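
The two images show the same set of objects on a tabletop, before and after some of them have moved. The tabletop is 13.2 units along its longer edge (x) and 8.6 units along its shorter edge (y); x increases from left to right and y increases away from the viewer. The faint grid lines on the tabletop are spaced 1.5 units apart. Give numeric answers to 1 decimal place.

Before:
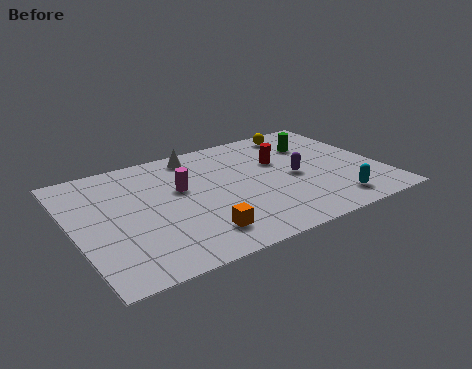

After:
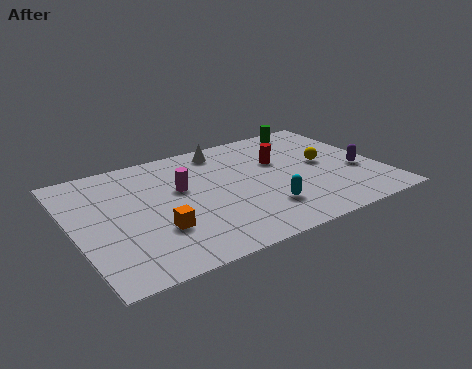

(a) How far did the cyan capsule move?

3.0

The cyan capsule moved from about (10.7, 1.4) to (7.8, 2.2), a distance of √(2.9² + 0.8²) ≈ 3.0.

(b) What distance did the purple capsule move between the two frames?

2.8

The purple capsule moved from about (9.5, 4.0) to (12.2, 3.3), a distance of √(2.7² + 0.7²) ≈ 2.8.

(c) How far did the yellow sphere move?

3.0

From (10.4, 7.5) to (10.9, 4.5), the yellow sphere covered √(0.5² + 3.0²) ≈ 3.0 units.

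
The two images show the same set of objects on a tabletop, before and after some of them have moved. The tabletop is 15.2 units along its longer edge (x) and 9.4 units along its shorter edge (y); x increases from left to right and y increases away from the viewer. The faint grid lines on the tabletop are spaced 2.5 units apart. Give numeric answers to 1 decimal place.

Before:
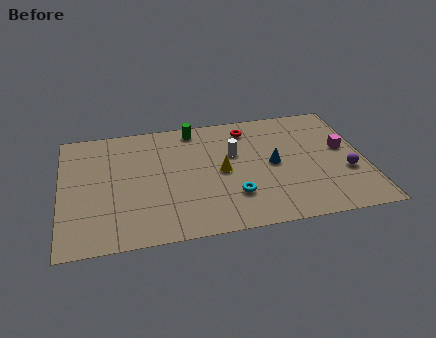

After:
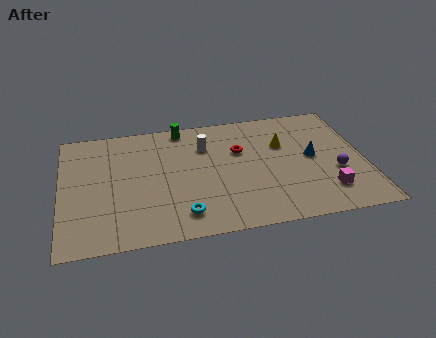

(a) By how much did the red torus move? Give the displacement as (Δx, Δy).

(-0.5, -1.7)

The red torus started near (9.5, 7.8) and ended near (9.0, 6.1).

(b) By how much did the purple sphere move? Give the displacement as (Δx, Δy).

(-0.5, 0.1)

The purple sphere started near (14.2, 3.4) and ended near (13.7, 3.5).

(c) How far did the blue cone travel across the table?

2.0

The blue cone moved from about (10.6, 4.7) to (12.6, 4.9), a distance of √(2.0² + 0.2²) ≈ 2.0.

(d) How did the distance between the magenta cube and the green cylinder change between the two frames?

+1.4

The distance was about 8.0 in the first image and 9.4 in the second, so they moved 1.4 units further apart.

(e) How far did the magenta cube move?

3.4

The magenta cube was near (14.2, 5.3) before and (13.1, 2.1) after, so it travelled √(1.1² + 3.2²) ≈ 3.4 units.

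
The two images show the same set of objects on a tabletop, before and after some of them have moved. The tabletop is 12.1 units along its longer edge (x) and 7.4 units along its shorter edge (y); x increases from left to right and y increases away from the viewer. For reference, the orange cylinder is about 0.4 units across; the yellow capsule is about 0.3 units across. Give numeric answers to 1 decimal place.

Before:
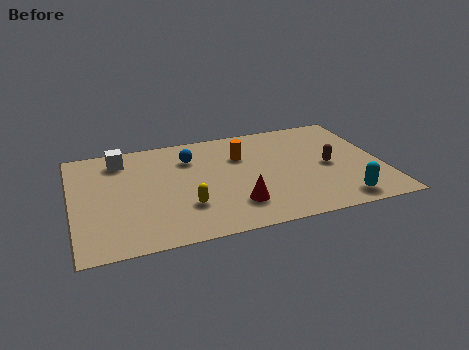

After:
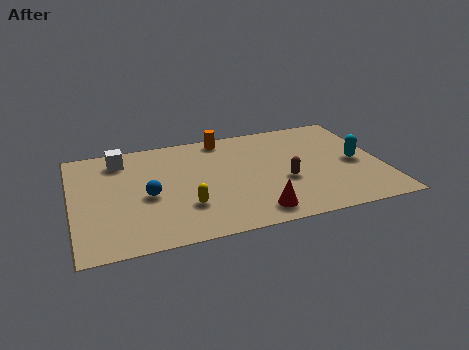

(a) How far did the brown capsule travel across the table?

1.9

The brown capsule moved from about (10.0, 3.5) to (8.2, 2.9), a distance of √(1.8² + 0.6²) ≈ 1.9.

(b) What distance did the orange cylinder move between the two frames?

1.6

The orange cylinder moved from about (6.7, 5.1) to (6.1, 6.6), a distance of √(0.6² + 1.5²) ≈ 1.6.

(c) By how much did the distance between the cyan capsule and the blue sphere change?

+1.1

Before: roughly 7.1 units apart; after: 8.2. That's 1.1 units further apart.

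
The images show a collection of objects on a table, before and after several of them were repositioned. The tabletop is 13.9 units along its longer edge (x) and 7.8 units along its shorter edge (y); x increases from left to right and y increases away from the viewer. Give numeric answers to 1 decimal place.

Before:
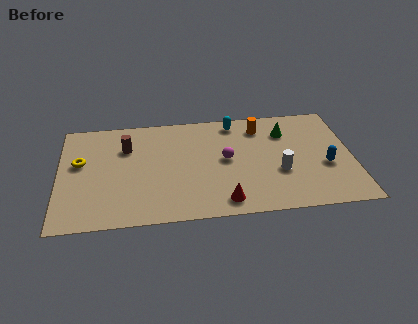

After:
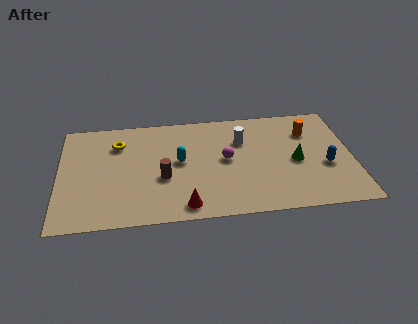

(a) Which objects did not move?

the blue capsule and the magenta sphere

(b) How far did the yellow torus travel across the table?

2.2

From (1.0, 4.6) to (2.8, 5.8), the yellow torus covered √(1.8² + 1.2²) ≈ 2.2 units.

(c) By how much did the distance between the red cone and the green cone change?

+0.3

They were about 5.6 units apart before and 5.9 after — 0.3 units further apart.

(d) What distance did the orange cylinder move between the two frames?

2.4

The orange cylinder moved from about (9.6, 6.3) to (11.9, 5.7), a distance of √(2.3² + 0.6²) ≈ 2.4.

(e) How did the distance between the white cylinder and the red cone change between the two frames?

+2.0

The distance was about 3.2 in the first image and 5.2 in the second, so they moved 2.0 units further apart.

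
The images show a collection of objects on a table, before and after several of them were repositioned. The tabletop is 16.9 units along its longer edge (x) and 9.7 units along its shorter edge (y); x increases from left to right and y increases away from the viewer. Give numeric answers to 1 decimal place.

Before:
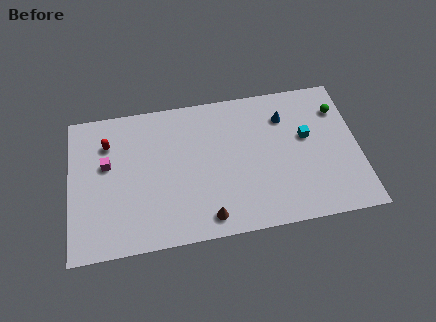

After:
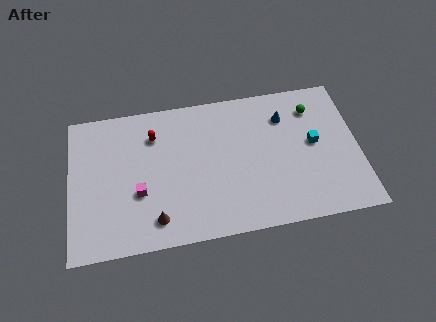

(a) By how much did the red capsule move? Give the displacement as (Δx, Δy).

(2.7, 0.1)

From the two frames, the red capsule sits at roughly (2.3, 7.2) before and (5.0, 7.3) after.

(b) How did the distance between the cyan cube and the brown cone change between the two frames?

+2.6

Before: roughly 7.4 units apart; after: 10.0. That's 2.6 units further apart.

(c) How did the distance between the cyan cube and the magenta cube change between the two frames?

-1.3

Before: roughly 11.7 units apart; after: 10.4. That's 1.3 units closer together.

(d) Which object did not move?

the blue cone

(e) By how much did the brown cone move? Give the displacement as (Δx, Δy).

(-3.0, 0.4)

The brown cone was at about (7.9, 1.3) and moved to about (4.9, 1.7).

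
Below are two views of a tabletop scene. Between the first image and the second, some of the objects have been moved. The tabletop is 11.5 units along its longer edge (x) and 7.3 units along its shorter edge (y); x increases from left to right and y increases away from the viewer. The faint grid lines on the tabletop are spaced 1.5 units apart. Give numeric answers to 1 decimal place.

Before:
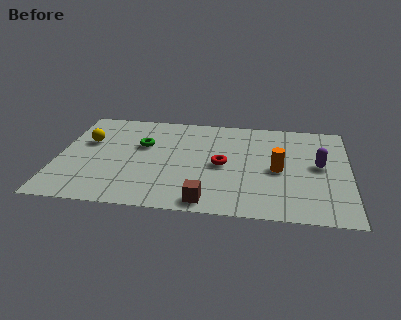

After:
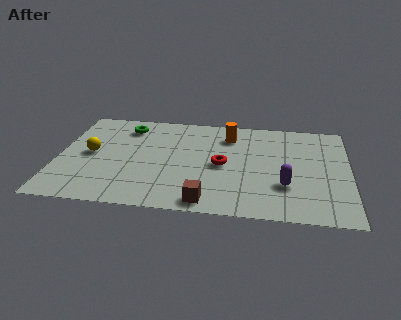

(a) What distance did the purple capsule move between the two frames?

2.1

The purple capsule was near (10.3, 3.9) before and (9.0, 2.3) after, so it travelled √(1.3² + 1.6²) ≈ 2.1 units.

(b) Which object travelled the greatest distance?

the orange cylinder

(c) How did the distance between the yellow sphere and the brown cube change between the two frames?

-0.7

Before: roughly 6.2 units apart; after: 5.5. That's 0.7 units closer together.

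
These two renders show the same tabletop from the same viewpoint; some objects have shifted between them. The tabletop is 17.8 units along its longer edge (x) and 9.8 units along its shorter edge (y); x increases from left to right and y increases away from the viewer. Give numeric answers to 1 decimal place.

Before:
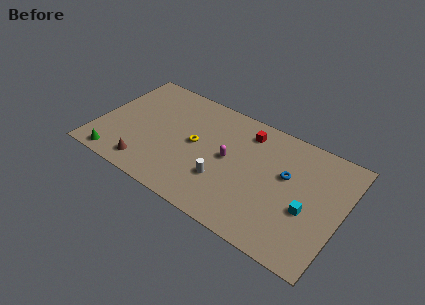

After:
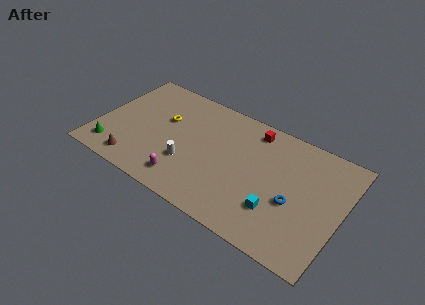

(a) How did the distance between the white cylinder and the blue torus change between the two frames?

+2.6

The distance was about 5.0 in the first image and 7.6 in the second, so they moved 2.6 units further apart.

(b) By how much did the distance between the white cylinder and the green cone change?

-2.2

Before: roughly 7.9 units apart; after: 5.7. That's 2.2 units closer together.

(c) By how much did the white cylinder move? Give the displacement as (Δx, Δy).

(-2.6, 0.1)

From the two frames, the white cylinder sits at roughly (9.5, 3.1) before and (6.9, 3.2) after.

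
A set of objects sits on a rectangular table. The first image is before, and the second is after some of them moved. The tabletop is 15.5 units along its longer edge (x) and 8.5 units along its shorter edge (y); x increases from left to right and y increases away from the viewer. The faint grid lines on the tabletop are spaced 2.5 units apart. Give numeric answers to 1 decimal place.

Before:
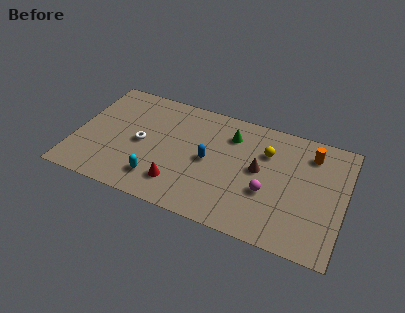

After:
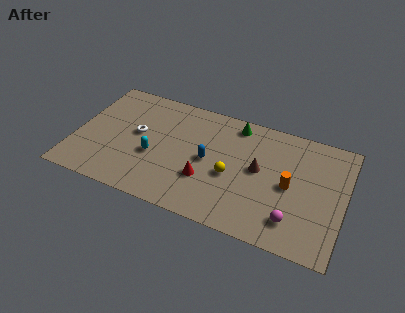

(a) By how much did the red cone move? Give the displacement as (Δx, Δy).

(1.5, 0.9)

From the two frames, the red cone sits at roughly (6.2, 1.9) before and (7.7, 2.8) after.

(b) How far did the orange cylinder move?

2.9

The orange cylinder moved from about (13.4, 6.8) to (12.4, 4.1), a distance of √(1.0² + 2.7²) ≈ 2.9.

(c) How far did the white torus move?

0.7

The white torus was near (3.8, 4.1) before and (3.5, 4.7) after, so it travelled √(0.3² + 0.6²) ≈ 0.7 units.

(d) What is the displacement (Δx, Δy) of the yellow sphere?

(-1.8, -2.4)

The yellow sphere was at about (10.9, 6.0) and moved to about (9.1, 3.6).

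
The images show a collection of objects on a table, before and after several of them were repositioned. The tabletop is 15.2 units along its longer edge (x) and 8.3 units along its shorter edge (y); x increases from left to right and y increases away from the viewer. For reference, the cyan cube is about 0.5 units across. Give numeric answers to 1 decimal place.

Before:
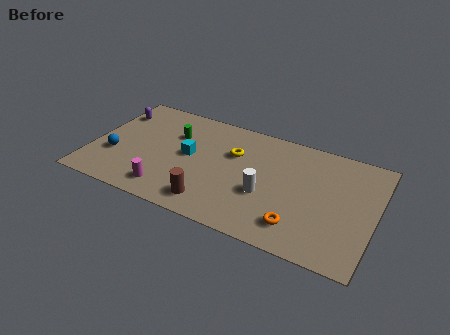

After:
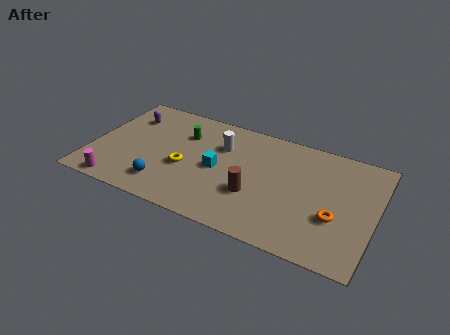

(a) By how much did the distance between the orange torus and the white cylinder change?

+4.6

They were about 2.4 units apart before and 7.0 after — 4.6 units further apart.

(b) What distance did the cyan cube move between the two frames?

1.6

From (5.2, 4.4) to (6.8, 4.0), the cyan cube covered √(1.6² + 0.4²) ≈ 1.6 units.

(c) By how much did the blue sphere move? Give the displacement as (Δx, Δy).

(2.9, -1.2)

From the two frames, the blue sphere sits at roughly (1.3, 2.9) before and (4.2, 1.7) after.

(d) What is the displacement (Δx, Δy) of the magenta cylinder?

(-2.6, -0.6)

The magenta cylinder was at about (4.4, 1.4) and moved to about (1.8, 0.8).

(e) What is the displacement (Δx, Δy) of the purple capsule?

(0.8, -0.1)

The purple capsule started near (0.8, 6.3) and ended near (1.6, 6.2).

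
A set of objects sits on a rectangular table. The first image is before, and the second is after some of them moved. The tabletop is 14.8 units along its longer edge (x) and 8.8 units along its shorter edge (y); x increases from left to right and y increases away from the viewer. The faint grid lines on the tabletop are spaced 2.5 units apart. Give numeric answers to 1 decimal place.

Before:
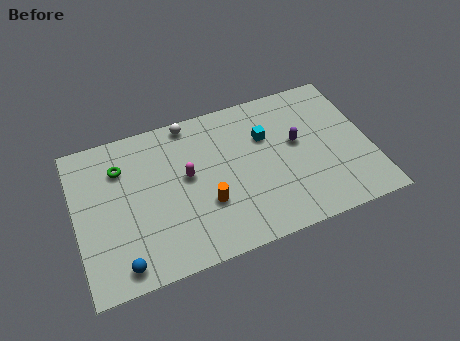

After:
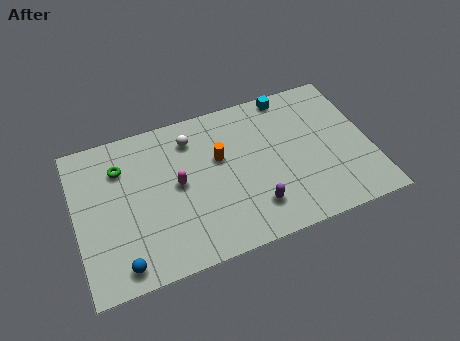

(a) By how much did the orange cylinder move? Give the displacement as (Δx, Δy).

(0.9, 2.4)

The orange cylinder started near (6.4, 3.0) and ended near (7.3, 5.4).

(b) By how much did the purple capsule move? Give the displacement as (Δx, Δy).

(-2.5, -3.0)

From the two frames, the purple capsule sits at roughly (11.2, 5.0) before and (8.7, 2.0) after.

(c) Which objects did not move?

the blue sphere and the green torus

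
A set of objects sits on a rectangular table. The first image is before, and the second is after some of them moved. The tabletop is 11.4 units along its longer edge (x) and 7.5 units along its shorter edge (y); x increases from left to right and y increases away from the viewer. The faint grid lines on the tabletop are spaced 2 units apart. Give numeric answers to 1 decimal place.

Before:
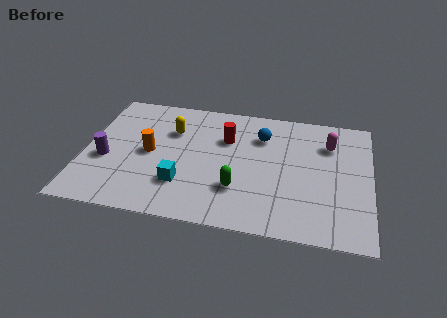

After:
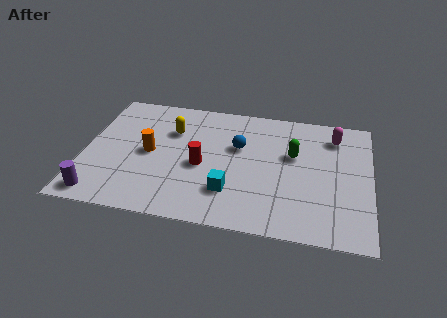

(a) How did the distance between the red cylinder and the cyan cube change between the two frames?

-1.6

The distance was about 3.4 in the first image and 1.8 in the second, so they moved 1.6 units closer together.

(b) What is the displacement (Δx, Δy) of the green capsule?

(2.1, 2.4)

The green capsule started near (6.2, 2.2) and ended near (8.3, 4.6).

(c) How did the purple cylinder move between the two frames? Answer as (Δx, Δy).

(-0.1, -2.1)

The purple cylinder was at about (0.9, 3.0) and moved to about (0.8, 0.9).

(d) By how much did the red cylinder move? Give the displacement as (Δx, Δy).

(-0.9, -1.8)

From the two frames, the red cylinder sits at roughly (5.6, 5.1) before and (4.7, 3.3) after.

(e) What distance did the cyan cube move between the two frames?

1.9

From (4.0, 2.1) to (5.9, 2.0), the cyan cube covered √(1.9² + 0.1²) ≈ 1.9 units.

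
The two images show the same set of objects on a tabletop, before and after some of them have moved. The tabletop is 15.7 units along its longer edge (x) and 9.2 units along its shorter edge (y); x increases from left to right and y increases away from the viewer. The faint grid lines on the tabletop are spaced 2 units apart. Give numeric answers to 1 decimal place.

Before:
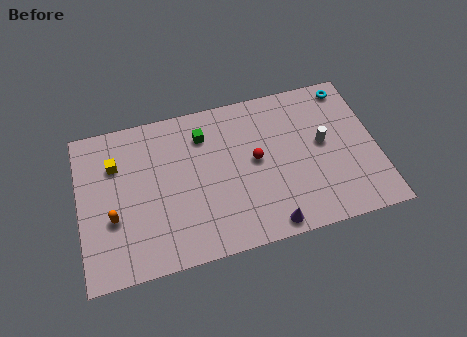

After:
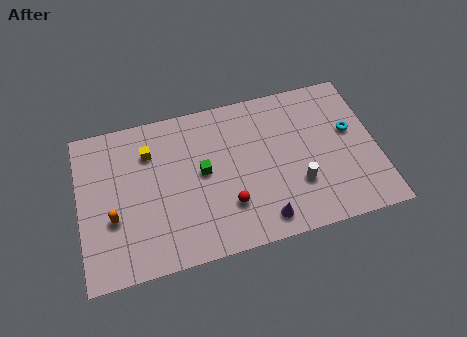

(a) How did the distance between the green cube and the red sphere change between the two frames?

-0.8

They were about 3.4 units apart before and 2.6 after — 0.8 units closer together.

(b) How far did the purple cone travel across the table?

0.5

The purple cone was near (9.7, 0.9) before and (9.4, 1.3) after, so it travelled √(0.3² + 0.4²) ≈ 0.5 units.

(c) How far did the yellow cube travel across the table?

1.8

From (2.0, 6.5) to (3.8, 6.8), the yellow cube covered √(1.8² + 0.3²) ≈ 1.8 units.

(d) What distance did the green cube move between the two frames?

2.2

The green cube was near (6.7, 7.1) before and (6.5, 4.9) after, so it travelled √(0.2² + 2.2²) ≈ 2.2 units.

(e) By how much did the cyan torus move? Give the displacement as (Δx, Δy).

(-0.1, -2.7)

The cyan torus started near (14.5, 8.1) and ended near (14.4, 5.4).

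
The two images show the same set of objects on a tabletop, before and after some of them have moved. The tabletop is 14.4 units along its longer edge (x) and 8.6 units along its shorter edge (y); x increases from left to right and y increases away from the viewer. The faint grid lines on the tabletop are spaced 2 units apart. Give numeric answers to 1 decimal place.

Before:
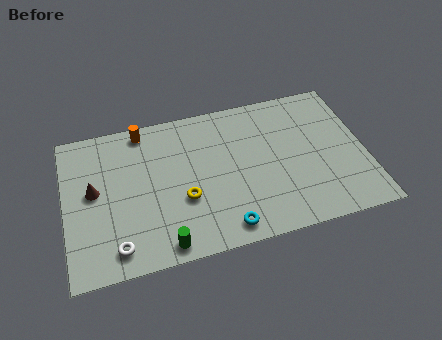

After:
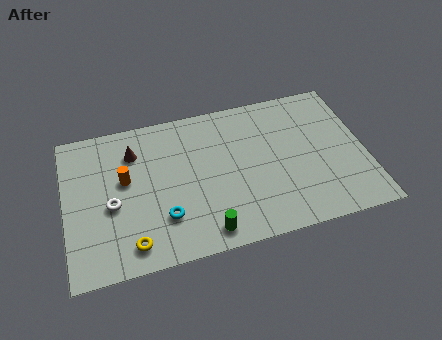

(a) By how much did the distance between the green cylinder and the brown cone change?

+1.3

They were about 4.9 units apart before and 6.2 after — 1.3 units further apart.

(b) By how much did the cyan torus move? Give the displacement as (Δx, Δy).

(-2.8, 1.3)

The cyan torus started near (7.4, 1.1) and ended near (4.6, 2.4).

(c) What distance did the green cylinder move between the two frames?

2.0

The green cylinder was near (4.5, 0.9) before and (6.5, 1.1) after, so it travelled √(2.0² + 0.2²) ≈ 2.0 units.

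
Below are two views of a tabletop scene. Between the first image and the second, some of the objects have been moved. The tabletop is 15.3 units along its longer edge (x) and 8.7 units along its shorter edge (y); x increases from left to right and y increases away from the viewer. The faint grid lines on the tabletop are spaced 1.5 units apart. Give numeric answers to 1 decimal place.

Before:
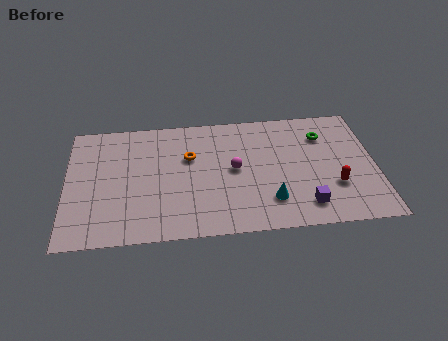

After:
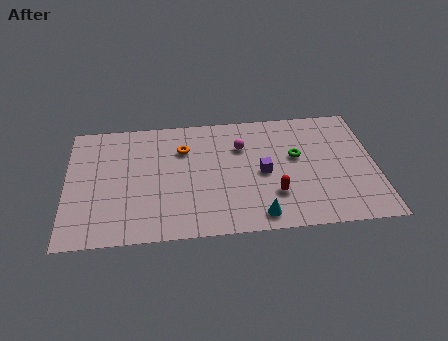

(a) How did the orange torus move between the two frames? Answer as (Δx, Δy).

(-0.3, 0.6)

The orange torus started near (6.1, 5.6) and ended near (5.8, 6.2).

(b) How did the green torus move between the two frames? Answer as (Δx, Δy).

(-1.4, -1.4)

The green torus was at about (12.8, 6.5) and moved to about (11.4, 5.1).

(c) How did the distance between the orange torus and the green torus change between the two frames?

-1.1

They were about 6.8 units apart before and 5.7 after — 1.1 units closer together.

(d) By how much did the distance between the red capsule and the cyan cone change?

-1.7

The distance was about 3.3 in the first image and 1.6 in the second, so they moved 1.7 units closer together.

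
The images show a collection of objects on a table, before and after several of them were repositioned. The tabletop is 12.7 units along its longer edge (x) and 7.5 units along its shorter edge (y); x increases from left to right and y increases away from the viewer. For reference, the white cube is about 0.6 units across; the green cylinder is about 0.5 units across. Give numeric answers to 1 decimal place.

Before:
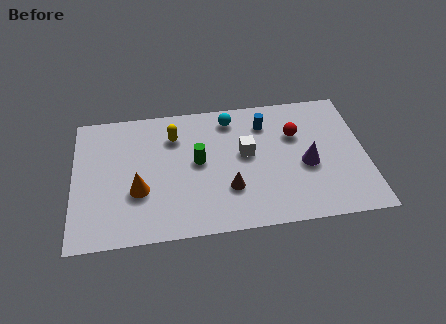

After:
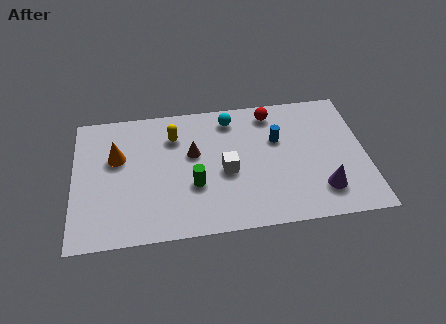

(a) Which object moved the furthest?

the brown cone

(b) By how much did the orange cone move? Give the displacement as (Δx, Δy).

(-0.9, 2.0)

The orange cone was at about (2.8, 2.7) and moved to about (1.9, 4.7).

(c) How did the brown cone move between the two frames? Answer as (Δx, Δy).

(-1.5, 2.2)

The brown cone started near (6.7, 2.3) and ended near (5.2, 4.5).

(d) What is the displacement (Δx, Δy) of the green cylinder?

(-0.2, -1.3)

The green cylinder started near (5.4, 4.0) and ended near (5.2, 2.7).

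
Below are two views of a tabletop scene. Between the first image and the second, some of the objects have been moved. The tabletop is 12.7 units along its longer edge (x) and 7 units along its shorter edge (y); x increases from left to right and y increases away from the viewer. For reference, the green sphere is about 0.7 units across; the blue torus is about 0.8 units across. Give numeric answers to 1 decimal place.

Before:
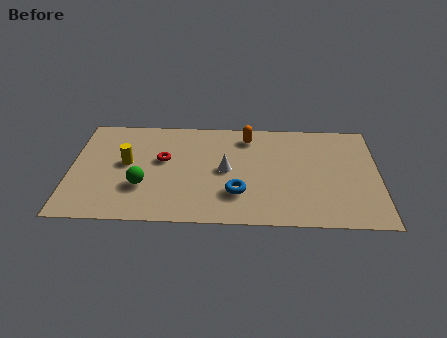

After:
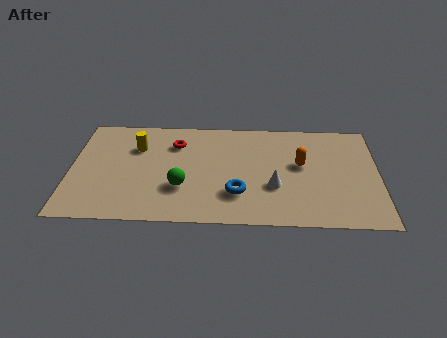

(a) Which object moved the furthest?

the orange capsule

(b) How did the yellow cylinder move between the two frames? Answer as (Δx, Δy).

(0.4, 1.1)

The yellow cylinder started near (2.3, 3.8) and ended near (2.7, 4.9).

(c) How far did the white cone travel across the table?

2.2

The white cone moved from about (6.4, 3.5) to (8.4, 2.5), a distance of √(2.0² + 1.0²) ≈ 2.2.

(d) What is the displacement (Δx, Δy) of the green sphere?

(1.6, 0.0)

From the two frames, the green sphere sits at roughly (3.0, 2.3) before and (4.6, 2.3) after.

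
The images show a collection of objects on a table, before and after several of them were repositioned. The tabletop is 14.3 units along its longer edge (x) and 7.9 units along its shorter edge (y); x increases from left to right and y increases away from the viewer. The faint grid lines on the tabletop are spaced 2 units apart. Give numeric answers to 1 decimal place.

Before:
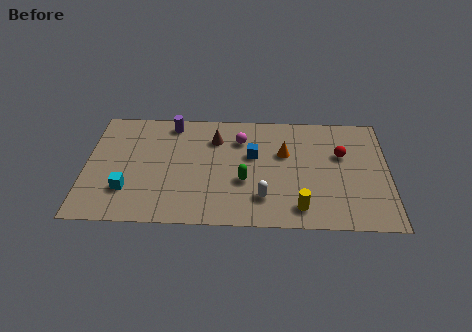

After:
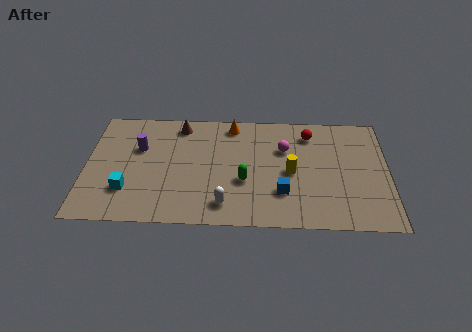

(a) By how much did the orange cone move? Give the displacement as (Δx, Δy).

(-2.5, 1.9)

The orange cone was at about (9.4, 5.0) and moved to about (6.9, 6.9).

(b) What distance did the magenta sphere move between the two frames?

2.2

The magenta sphere was near (7.3, 5.9) before and (9.4, 5.3) after, so it travelled √(2.1² + 0.6²) ≈ 2.2 units.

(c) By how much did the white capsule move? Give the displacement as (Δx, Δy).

(-1.8, -0.5)

The white capsule was at about (8.4, 1.9) and moved to about (6.6, 1.4).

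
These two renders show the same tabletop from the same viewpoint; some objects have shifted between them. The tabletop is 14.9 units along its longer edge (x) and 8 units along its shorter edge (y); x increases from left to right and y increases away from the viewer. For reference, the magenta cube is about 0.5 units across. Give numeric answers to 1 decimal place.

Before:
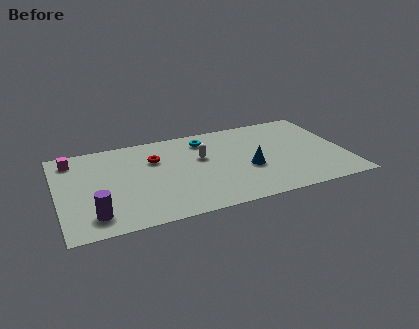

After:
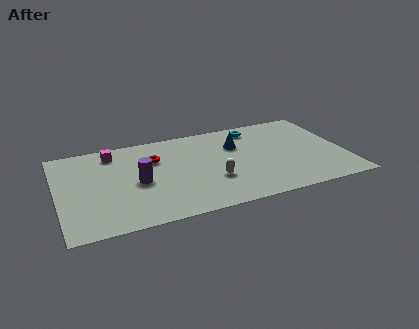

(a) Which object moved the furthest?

the purple cylinder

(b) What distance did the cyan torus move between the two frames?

2.7

The cyan torus was near (7.8, 6.5) before and (10.5, 6.8) after, so it travelled √(2.7² + 0.3²) ≈ 2.7 units.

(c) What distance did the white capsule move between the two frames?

2.2

The white capsule moved from about (7.5, 4.9) to (7.9, 2.7), a distance of √(0.4² + 2.2²) ≈ 2.2.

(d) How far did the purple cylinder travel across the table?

3.3

From (1.7, 1.5) to (4.1, 3.7), the purple cylinder covered √(2.4² + 2.2²) ≈ 3.3 units.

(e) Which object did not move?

the red torus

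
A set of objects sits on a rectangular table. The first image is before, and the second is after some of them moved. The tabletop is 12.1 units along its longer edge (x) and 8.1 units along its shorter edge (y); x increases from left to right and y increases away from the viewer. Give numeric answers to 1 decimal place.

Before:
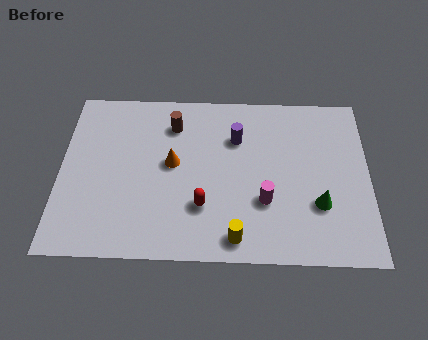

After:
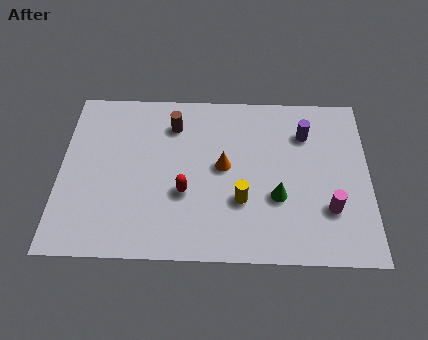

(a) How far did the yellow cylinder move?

1.7

The yellow cylinder was near (6.9, 1.0) before and (7.1, 2.7) after, so it travelled √(0.2² + 1.7²) ≈ 1.7 units.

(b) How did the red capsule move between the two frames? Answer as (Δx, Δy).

(-0.7, 0.6)

The red capsule was at about (5.6, 2.4) and moved to about (4.9, 3.0).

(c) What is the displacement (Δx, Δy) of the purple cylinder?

(2.7, 0.3)

From the two frames, the purple cylinder sits at roughly (6.9, 5.7) before and (9.6, 6.0) after.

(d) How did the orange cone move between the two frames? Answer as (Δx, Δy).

(2.0, -0.1)

The orange cone started near (4.4, 4.4) and ended near (6.4, 4.3).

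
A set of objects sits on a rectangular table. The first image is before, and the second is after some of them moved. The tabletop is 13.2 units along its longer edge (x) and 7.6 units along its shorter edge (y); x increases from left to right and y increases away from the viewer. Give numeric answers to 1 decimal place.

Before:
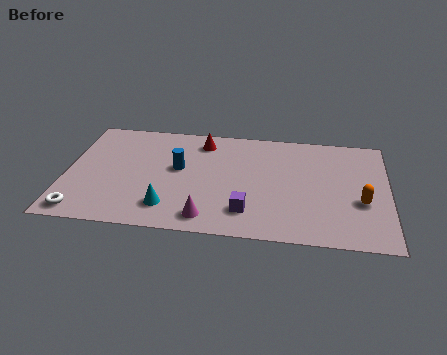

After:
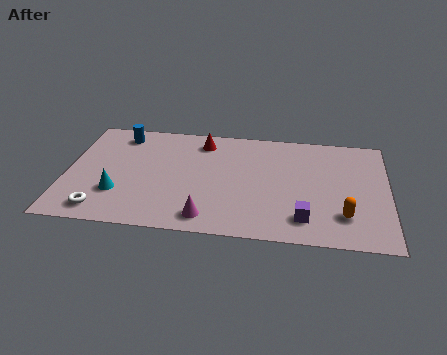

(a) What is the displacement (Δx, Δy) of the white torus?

(0.8, 0.2)

The white torus was at about (0.8, 0.9) and moved to about (1.6, 1.1).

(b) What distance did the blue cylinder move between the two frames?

3.3

From (4.6, 4.3) to (2.1, 6.4), the blue cylinder covered √(2.5² + 2.1²) ≈ 3.3 units.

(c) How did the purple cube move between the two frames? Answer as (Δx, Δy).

(2.3, -0.2)

The purple cube was at about (7.5, 1.7) and moved to about (9.8, 1.5).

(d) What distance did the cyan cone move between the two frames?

2.2

The cyan cone moved from about (4.3, 1.6) to (2.2, 2.3), a distance of √(2.1² + 0.7²) ≈ 2.2.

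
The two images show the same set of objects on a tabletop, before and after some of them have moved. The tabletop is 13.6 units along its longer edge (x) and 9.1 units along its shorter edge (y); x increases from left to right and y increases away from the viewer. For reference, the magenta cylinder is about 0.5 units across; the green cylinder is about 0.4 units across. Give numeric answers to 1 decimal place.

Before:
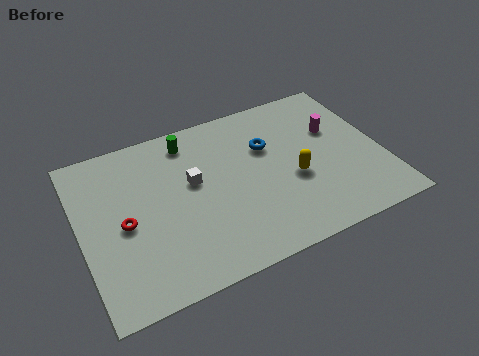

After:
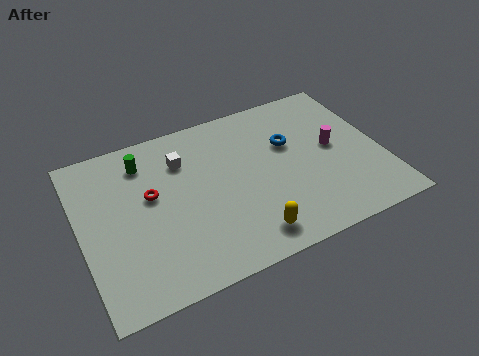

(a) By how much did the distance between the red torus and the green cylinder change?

-2.8

The distance was about 4.8 in the first image and 2.0 in the second, so they moved 2.8 units closer together.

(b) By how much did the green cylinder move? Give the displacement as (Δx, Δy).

(-2.1, -0.4)

From the two frames, the green cylinder sits at roughly (5.2, 7.7) before and (3.1, 7.3) after.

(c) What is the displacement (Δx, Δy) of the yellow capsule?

(-2.4, -2.3)

From the two frames, the yellow capsule sits at roughly (9.5, 3.7) before and (7.1, 1.4) after.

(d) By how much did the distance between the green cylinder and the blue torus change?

+2.9

Before: roughly 3.8 units apart; after: 6.7. That's 2.9 units further apart.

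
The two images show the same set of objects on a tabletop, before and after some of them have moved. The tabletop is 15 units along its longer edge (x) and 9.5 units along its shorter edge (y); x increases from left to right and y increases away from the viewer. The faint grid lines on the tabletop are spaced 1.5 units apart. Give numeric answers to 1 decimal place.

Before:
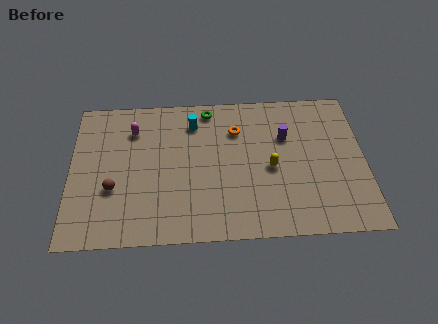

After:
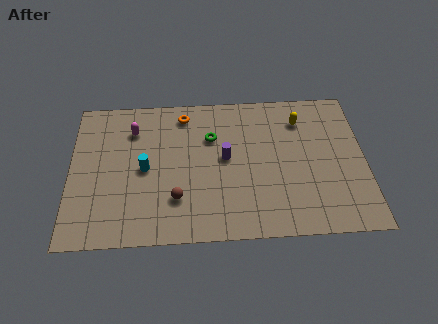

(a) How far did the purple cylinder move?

3.3

From (11.0, 6.3) to (7.9, 5.1), the purple cylinder covered √(3.1² + 1.2²) ≈ 3.3 units.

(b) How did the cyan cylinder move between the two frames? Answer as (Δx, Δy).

(-2.5, -2.9)

The cyan cylinder was at about (6.3, 7.5) and moved to about (3.8, 4.6).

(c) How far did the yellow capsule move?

3.5

The yellow capsule was near (10.2, 4.3) before and (11.8, 7.4) after, so it travelled √(1.6² + 3.1²) ≈ 3.5 units.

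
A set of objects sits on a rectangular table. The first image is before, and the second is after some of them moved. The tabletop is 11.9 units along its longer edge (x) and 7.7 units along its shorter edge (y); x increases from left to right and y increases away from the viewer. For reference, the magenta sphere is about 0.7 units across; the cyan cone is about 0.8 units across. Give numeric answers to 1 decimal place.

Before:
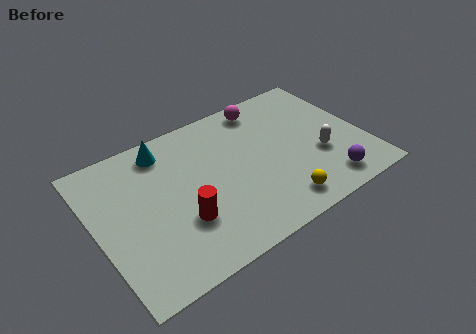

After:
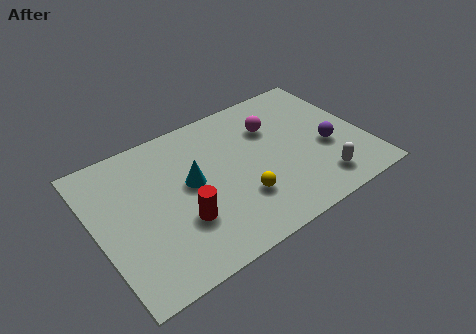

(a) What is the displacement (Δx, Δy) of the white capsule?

(-0.3, -1.4)

From the two frames, the white capsule sits at roughly (9.8, 2.8) before and (9.5, 1.4) after.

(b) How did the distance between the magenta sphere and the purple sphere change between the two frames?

-2.7

They were about 5.8 units apart before and 3.1 after — 2.7 units closer together.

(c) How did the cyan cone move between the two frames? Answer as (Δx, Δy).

(0.8, -2.3)

From the two frames, the cyan cone sits at roughly (3.4, 6.5) before and (4.2, 4.2) after.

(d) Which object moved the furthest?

the cyan cone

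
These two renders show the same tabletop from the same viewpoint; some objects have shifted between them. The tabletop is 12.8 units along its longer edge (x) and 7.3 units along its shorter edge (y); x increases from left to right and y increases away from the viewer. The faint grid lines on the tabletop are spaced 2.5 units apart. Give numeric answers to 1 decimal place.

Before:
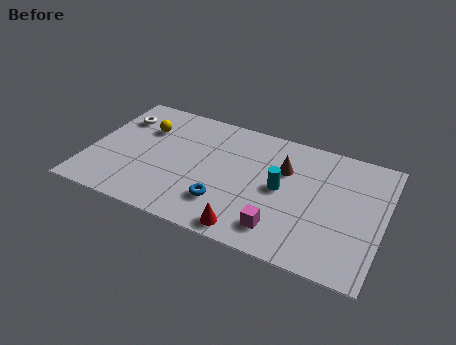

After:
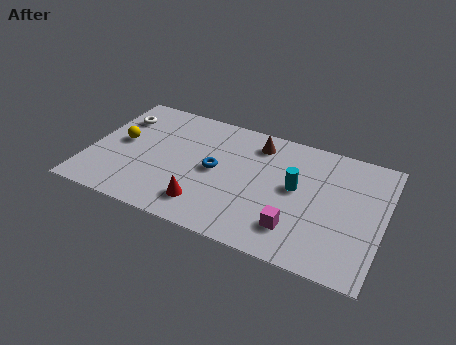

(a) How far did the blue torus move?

1.9

The blue torus was near (6.1, 1.9) before and (5.5, 3.7) after, so it travelled √(0.6² + 1.8²) ≈ 1.9 units.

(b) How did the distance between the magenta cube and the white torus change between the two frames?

+0.4

They were about 8.6 units apart before and 9.0 after — 0.4 units further apart.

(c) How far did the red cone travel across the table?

2.1

From (7.3, 0.8) to (5.3, 1.5), the red cone covered √(2.0² + 0.7²) ≈ 2.1 units.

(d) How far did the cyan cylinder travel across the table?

0.7

The cyan cylinder was near (8.4, 3.7) before and (9.0, 4.0) after, so it travelled √(0.6² + 0.3²) ≈ 0.7 units.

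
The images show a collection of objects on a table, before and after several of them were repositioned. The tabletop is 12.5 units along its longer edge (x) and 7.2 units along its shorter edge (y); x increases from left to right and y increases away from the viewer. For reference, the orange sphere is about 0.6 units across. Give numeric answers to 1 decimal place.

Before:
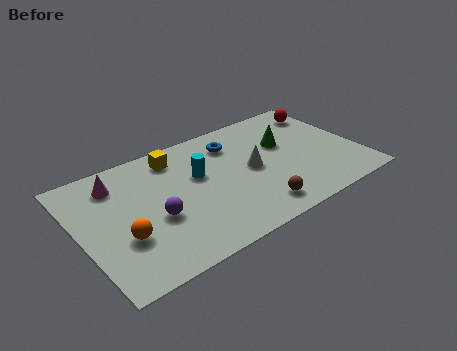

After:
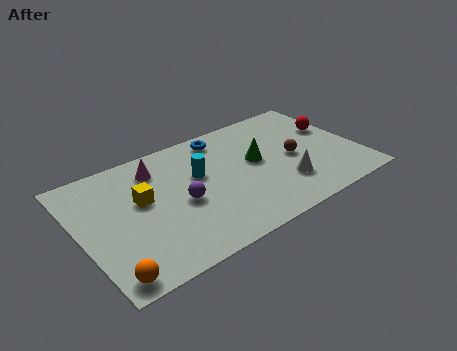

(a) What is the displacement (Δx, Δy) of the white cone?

(1.2, -1.6)

The white cone started near (7.7, 3.6) and ended near (8.9, 2.0).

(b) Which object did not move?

the cyan cylinder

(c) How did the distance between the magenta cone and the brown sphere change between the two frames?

-0.8

They were about 7.1 units apart before and 6.3 after — 0.8 units closer together.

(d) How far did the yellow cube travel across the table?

2.5

From (4.6, 6.0) to (2.8, 4.2), the yellow cube covered √(1.8² + 1.8²) ≈ 2.5 units.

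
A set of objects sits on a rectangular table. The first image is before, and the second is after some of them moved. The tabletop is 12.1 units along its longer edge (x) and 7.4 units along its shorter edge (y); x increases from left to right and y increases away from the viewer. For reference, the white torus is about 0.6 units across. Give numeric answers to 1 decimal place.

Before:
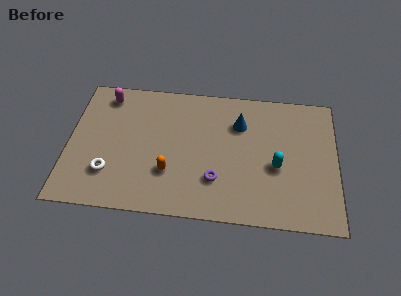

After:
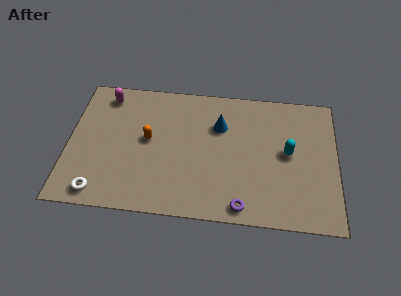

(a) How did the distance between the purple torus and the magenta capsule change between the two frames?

+1.8

The distance was about 6.6 in the first image and 8.4 in the second, so they moved 1.8 units further apart.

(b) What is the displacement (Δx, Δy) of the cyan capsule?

(0.5, 0.8)

The cyan capsule was at about (9.4, 3.1) and moved to about (9.9, 3.9).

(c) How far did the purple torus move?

1.8

The purple torus was near (6.7, 2.1) before and (7.9, 0.8) after, so it travelled √(1.2² + 1.3²) ≈ 1.8 units.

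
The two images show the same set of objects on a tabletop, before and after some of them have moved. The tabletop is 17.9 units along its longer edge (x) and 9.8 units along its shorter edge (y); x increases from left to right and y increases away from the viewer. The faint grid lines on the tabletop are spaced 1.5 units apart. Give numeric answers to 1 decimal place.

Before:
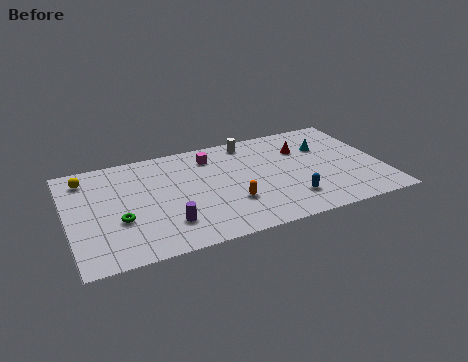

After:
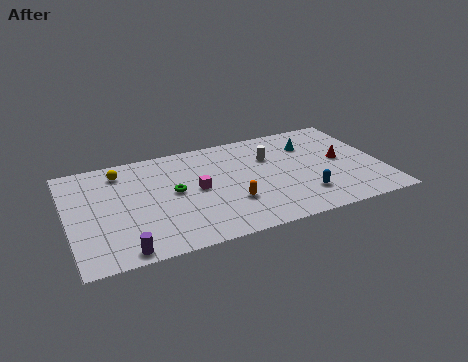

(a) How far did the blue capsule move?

0.8

The blue capsule moved from about (12.4, 2.3) to (13.2, 2.4), a distance of √(0.8² + 0.1²) ≈ 0.8.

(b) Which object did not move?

the orange capsule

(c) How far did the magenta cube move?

3.1

The magenta cube was near (8.4, 7.9) before and (7.3, 5.0) after, so it travelled √(1.1² + 2.9²) ≈ 3.1 units.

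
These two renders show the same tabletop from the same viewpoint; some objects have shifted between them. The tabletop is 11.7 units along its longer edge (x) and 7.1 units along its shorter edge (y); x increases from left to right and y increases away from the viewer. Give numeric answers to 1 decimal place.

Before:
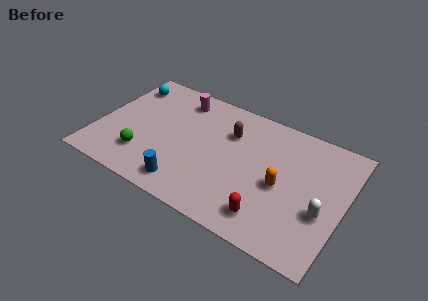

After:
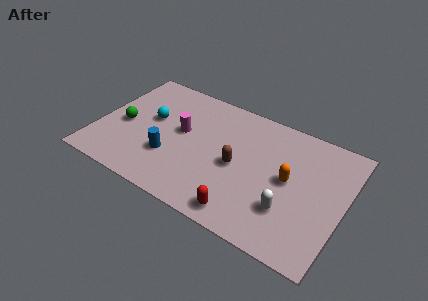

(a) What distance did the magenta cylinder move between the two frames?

1.9

The magenta cylinder moved from about (3.5, 5.9) to (3.9, 4.0), a distance of √(0.4² + 1.9²) ≈ 1.9.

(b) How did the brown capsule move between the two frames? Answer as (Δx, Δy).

(0.6, -1.7)

From the two frames, the brown capsule sits at roughly (6.1, 5.0) before and (6.7, 3.3) after.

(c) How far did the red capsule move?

1.2

The red capsule moved from about (8.5, 1.3) to (7.4, 0.9), a distance of √(1.1² + 0.4²) ≈ 1.2.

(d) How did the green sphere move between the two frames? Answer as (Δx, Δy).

(-1.2, 1.4)

From the two frames, the green sphere sits at roughly (2.4, 1.8) before and (1.2, 3.2) after.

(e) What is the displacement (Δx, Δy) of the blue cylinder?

(-1.0, 1.2)

From the two frames, the blue cylinder sits at roughly (4.6, 1.1) before and (3.6, 2.3) after.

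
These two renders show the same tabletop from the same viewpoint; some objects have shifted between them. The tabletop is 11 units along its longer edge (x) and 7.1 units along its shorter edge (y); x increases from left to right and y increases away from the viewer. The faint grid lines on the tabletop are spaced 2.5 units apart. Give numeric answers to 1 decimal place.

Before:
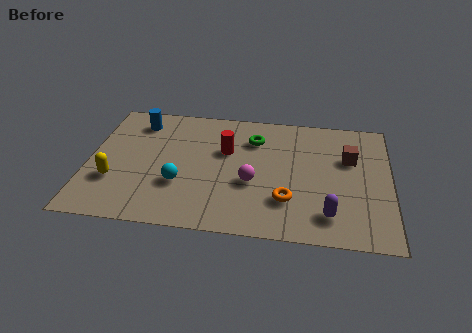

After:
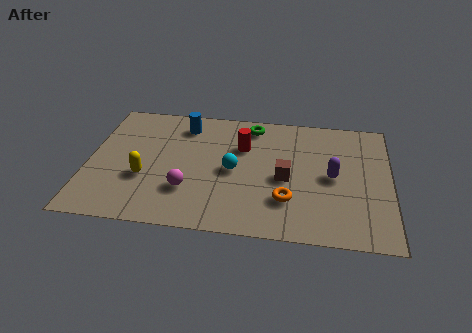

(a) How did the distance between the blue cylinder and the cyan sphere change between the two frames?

-0.7

The distance was about 3.8 in the first image and 3.1 in the second, so they moved 0.7 units closer together.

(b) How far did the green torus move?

0.8

The green torus moved from about (6.0, 5.3) to (5.9, 6.1), a distance of √(0.1² + 0.8²) ≈ 0.8.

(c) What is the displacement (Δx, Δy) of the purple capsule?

(0.1, 2.1)

From the two frames, the purple capsule sits at roughly (8.8, 1.4) before and (8.9, 3.5) after.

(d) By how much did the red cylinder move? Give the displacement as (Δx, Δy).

(0.6, 0.3)

From the two frames, the red cylinder sits at roughly (5.0, 4.5) before and (5.6, 4.8) after.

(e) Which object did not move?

the orange torus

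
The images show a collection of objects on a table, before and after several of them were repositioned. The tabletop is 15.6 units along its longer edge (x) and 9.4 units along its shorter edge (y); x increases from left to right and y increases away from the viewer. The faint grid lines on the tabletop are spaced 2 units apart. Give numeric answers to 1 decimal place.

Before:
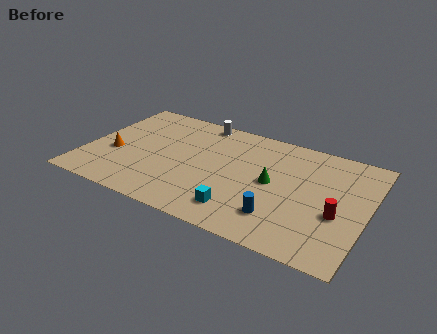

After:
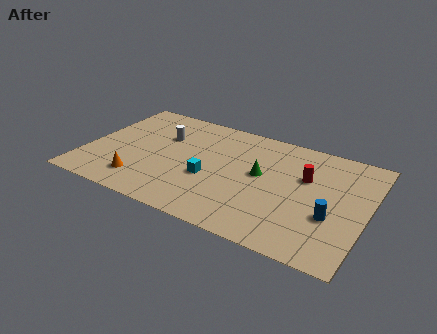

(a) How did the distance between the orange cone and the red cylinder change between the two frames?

-2.9

The distance was about 12.5 in the first image and 9.6 in the second, so they moved 2.9 units closer together.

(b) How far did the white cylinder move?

2.8

The white cylinder moved from about (5.8, 8.5) to (4.0, 6.3), a distance of √(1.8² + 2.2²) ≈ 2.8.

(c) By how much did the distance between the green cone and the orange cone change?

-1.8

They were about 8.9 units apart before and 7.1 after — 1.8 units closer together.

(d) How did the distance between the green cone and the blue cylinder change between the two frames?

+1.8

Before: roughly 2.7 units apart; after: 4.5. That's 1.8 units further apart.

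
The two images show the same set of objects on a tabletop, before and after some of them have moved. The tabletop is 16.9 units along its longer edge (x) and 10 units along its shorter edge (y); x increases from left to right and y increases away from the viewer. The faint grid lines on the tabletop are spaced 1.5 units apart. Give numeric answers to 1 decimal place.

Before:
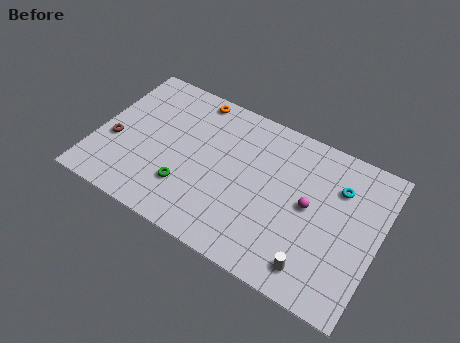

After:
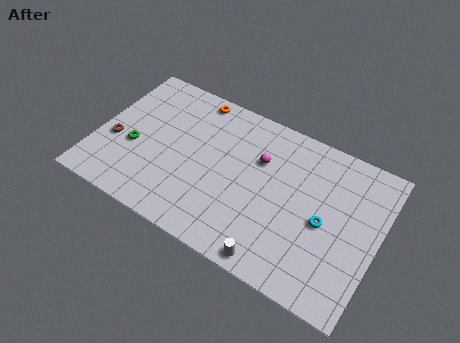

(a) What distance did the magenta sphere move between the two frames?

3.5

The magenta sphere moved from about (12.8, 5.2) to (9.6, 6.7), a distance of √(3.2² + 1.5²) ≈ 3.5.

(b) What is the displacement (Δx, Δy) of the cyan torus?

(-0.5, -2.6)

The cyan torus was at about (14.3, 7.2) and moved to about (13.8, 4.6).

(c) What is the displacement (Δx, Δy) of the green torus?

(-3.4, 1.2)

The green torus was at about (5.7, 2.8) and moved to about (2.3, 4.0).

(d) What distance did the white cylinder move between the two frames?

2.3

From (13.6, 1.6) to (11.4, 0.9), the white cylinder covered √(2.2² + 0.7²) ≈ 2.3 units.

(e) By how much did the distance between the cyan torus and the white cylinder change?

-1.2

They were about 5.6 units apart before and 4.4 after — 1.2 units closer together.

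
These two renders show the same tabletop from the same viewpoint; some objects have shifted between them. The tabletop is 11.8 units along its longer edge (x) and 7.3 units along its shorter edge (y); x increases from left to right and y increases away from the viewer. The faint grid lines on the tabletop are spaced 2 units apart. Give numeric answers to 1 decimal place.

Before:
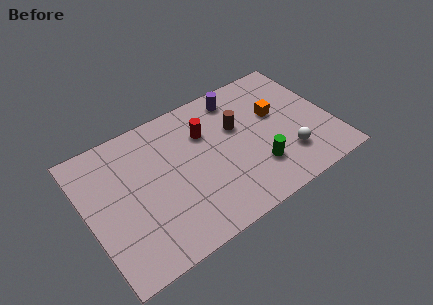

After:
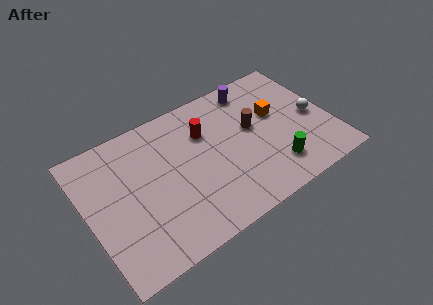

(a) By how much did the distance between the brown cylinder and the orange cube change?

-0.7

They were about 1.9 units apart before and 1.2 after — 0.7 units closer together.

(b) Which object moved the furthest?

the white sphere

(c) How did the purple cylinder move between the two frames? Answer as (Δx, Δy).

(0.8, 0.1)

The purple cylinder was at about (7.7, 6.2) and moved to about (8.5, 6.3).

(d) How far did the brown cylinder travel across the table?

0.8

The brown cylinder moved from about (7.4, 4.6) to (8.1, 4.2), a distance of √(0.7² + 0.4²) ≈ 0.8.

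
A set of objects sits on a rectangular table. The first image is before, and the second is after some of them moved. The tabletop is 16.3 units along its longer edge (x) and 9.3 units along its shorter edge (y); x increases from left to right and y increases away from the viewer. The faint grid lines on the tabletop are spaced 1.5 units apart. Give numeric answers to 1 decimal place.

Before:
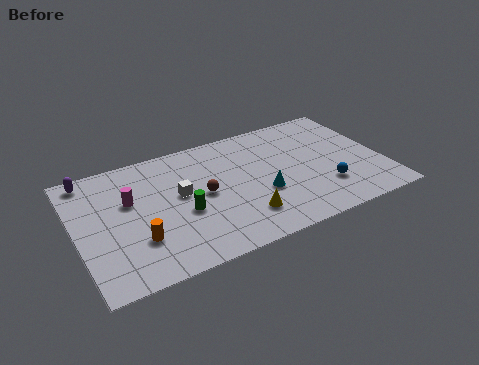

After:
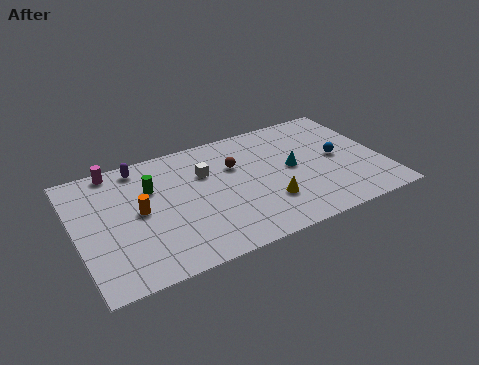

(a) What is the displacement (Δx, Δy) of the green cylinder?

(-1.4, 2.5)

From the two frames, the green cylinder sits at roughly (5.5, 3.8) before and (4.1, 6.3) after.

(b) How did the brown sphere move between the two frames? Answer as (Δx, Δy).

(1.9, 1.5)

From the two frames, the brown sphere sits at roughly (6.7, 4.7) before and (8.6, 6.2) after.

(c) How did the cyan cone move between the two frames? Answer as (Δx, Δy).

(1.8, 1.3)

From the two frames, the cyan cone sits at roughly (9.7, 3.5) before and (11.5, 4.8) after.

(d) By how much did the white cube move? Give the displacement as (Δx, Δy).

(1.5, 1.1)

From the two frames, the white cube sits at roughly (5.5, 5.2) before and (7.0, 6.3) after.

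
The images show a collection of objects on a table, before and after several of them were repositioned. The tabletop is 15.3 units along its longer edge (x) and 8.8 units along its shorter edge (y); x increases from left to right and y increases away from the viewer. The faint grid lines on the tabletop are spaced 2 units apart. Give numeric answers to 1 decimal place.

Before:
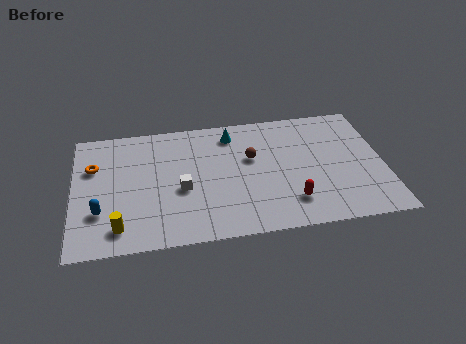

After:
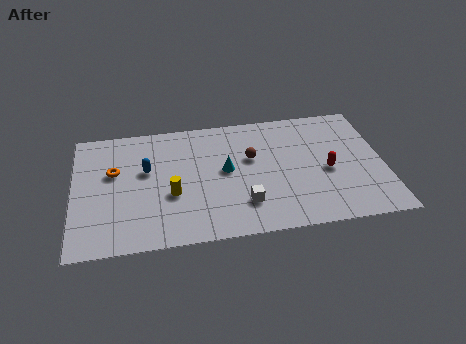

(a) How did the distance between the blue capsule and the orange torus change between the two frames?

-1.6

The distance was about 3.2 in the first image and 1.6 in the second, so they moved 1.6 units closer together.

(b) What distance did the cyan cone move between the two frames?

2.6

The cyan cone moved from about (7.9, 7.3) to (7.5, 4.7), a distance of √(0.4² + 2.6²) ≈ 2.6.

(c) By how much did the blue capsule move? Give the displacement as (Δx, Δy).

(2.3, 2.6)

The blue capsule started near (1.3, 2.7) and ended near (3.6, 5.3).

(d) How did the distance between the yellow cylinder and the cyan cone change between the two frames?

-5.1

They were about 8.1 units apart before and 3.0 after — 5.1 units closer together.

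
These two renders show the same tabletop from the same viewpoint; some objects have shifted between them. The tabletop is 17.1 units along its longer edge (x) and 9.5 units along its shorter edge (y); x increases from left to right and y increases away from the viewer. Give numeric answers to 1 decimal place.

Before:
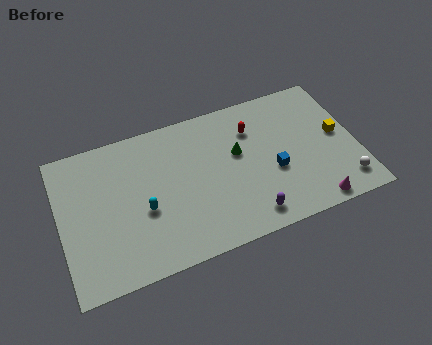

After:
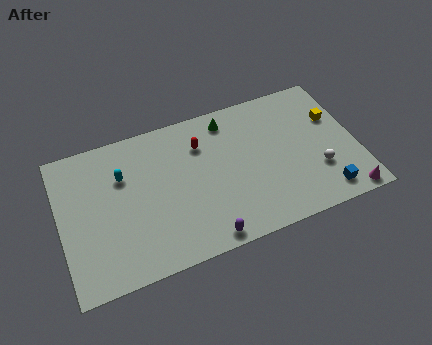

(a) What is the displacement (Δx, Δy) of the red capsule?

(-3.0, 0.0)

The red capsule was at about (11.3, 7.0) and moved to about (8.3, 7.0).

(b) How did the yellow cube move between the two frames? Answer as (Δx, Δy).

(-0.1, 1.2)

The yellow cube started near (16.1, 5.0) and ended near (16.0, 6.2).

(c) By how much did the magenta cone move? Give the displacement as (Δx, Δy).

(1.9, -0.1)

From the two frames, the magenta cone sits at roughly (14.2, 0.9) before and (16.1, 0.8) after.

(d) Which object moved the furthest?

the blue cube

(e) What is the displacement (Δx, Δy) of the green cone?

(-0.3, 2.4)

The green cone started near (10.3, 5.7) and ended near (10.0, 8.1).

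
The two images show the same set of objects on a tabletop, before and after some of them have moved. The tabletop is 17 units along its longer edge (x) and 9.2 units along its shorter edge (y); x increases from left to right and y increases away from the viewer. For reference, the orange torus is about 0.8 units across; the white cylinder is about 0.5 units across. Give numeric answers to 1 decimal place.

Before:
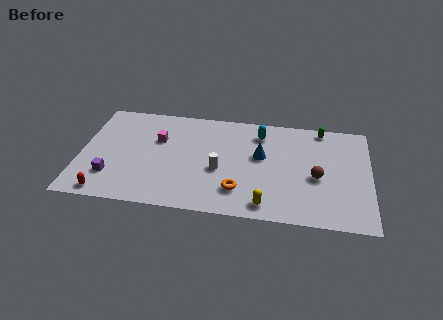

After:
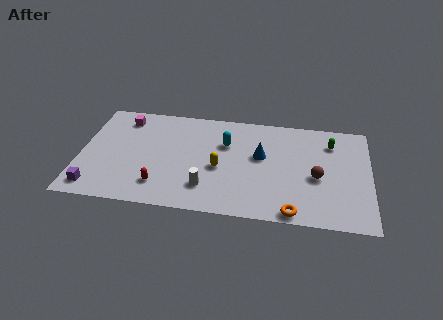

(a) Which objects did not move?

the blue cone and the brown sphere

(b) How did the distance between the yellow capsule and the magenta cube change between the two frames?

-1.3

They were about 8.1 units apart before and 6.8 after — 1.3 units closer together.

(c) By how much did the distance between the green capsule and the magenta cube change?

+2.4

The distance was about 9.9 in the first image and 12.3 in the second, so they moved 2.4 units further apart.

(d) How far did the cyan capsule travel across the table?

2.3

The cyan capsule was near (10.5, 7.4) before and (8.5, 6.2) after, so it travelled √(2.0² + 1.2²) ≈ 2.3 units.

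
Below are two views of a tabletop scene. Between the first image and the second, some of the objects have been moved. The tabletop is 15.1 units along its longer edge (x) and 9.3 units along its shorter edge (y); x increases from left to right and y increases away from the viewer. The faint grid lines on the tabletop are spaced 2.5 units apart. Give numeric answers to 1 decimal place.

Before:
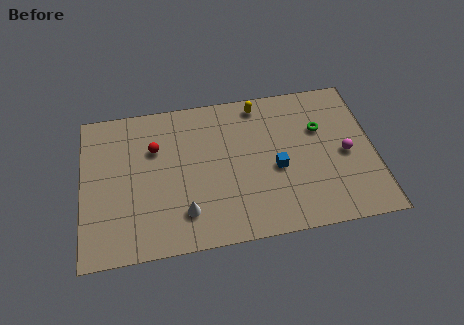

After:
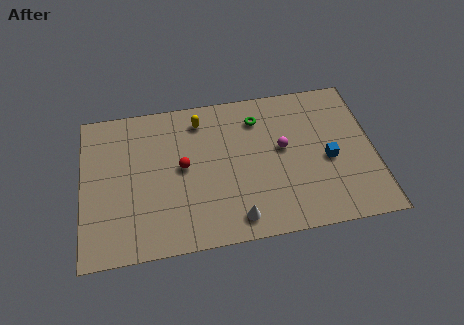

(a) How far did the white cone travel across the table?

2.7

The white cone moved from about (5.2, 2.1) to (7.8, 1.3), a distance of √(2.6² + 0.8²) ≈ 2.7.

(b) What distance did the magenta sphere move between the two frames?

3.3

The magenta sphere was near (13.6, 4.3) before and (10.4, 5.2) after, so it travelled √(3.2² + 0.9²) ≈ 3.3 units.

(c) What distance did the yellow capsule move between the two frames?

3.1

From (9.3, 8.2) to (6.2, 7.7), the yellow capsule covered √(3.1² + 0.5²) ≈ 3.1 units.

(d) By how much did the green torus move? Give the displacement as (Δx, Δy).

(-3.2, 1.2)

The green torus was at about (12.4, 6.1) and moved to about (9.2, 7.3).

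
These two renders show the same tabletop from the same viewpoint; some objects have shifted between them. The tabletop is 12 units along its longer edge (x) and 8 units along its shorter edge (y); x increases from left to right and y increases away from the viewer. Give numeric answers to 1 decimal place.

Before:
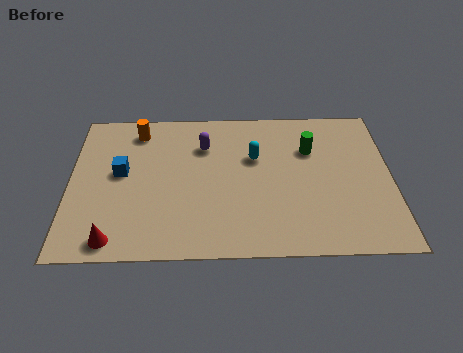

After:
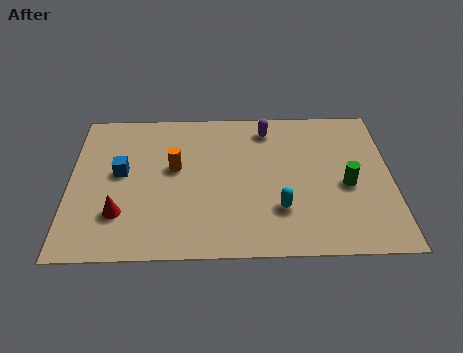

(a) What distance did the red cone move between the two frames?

1.3

The red cone was near (1.7, 0.9) before and (1.9, 2.2) after, so it travelled √(0.2² + 1.3²) ≈ 1.3 units.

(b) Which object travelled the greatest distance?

the cyan capsule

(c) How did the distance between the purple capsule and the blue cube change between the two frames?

+2.6

The distance was about 3.4 in the first image and 6.0 in the second, so they moved 2.6 units further apart.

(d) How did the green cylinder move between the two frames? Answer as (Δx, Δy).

(1.3, -2.0)

The green cylinder was at about (9.0, 5.5) and moved to about (10.3, 3.5).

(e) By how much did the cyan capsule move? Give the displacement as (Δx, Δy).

(0.9, -2.8)

The cyan capsule started near (6.9, 5.1) and ended near (7.8, 2.3).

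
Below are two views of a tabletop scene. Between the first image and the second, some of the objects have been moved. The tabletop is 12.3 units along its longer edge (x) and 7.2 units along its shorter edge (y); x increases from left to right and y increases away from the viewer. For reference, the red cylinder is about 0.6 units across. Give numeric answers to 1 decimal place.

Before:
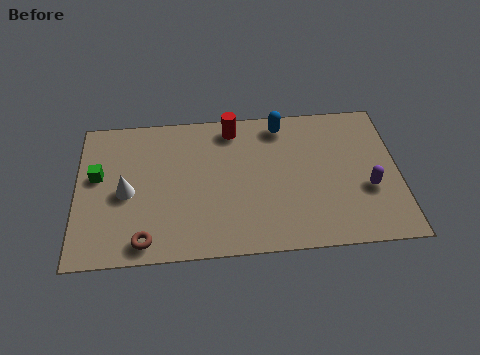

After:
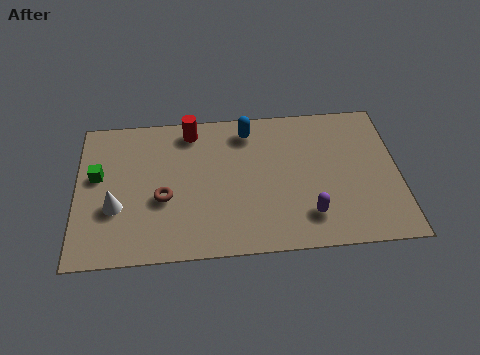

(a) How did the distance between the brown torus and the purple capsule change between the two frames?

-3.0

Before: roughly 8.7 units apart; after: 5.7. That's 3.0 units closer together.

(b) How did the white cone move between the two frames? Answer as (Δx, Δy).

(-0.4, -0.7)

From the two frames, the white cone sits at roughly (1.9, 3.3) before and (1.5, 2.6) after.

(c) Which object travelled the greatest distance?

the purple capsule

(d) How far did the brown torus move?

2.1

The brown torus moved from about (2.6, 0.9) to (3.3, 2.9), a distance of √(0.7² + 2.0²) ≈ 2.1.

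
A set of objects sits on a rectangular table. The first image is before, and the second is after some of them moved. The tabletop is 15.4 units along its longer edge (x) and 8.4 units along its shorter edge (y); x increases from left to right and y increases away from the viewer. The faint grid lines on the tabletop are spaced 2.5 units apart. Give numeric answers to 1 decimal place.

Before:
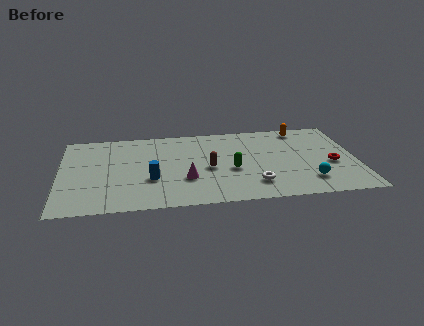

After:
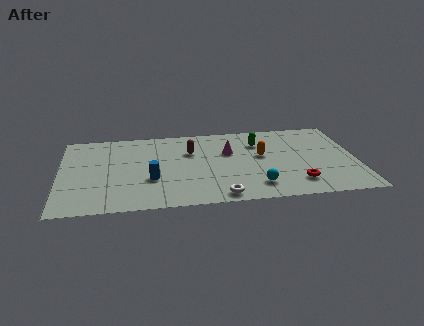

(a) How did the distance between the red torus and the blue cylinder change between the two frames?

-1.8

Before: roughly 9.4 units apart; after: 7.6. That's 1.8 units closer together.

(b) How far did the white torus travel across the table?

2.1

The white torus was near (10.0, 1.9) before and (8.2, 0.9) after, so it travelled √(1.8² + 1.0²) ≈ 2.1 units.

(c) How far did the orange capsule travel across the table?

3.4

From (12.7, 7.4) to (10.5, 4.8), the orange capsule covered √(2.2² + 2.6²) ≈ 3.4 units.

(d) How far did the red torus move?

2.5

The red torus moved from about (14.1, 3.5) to (12.2, 1.8), a distance of √(1.9² + 1.7²) ≈ 2.5.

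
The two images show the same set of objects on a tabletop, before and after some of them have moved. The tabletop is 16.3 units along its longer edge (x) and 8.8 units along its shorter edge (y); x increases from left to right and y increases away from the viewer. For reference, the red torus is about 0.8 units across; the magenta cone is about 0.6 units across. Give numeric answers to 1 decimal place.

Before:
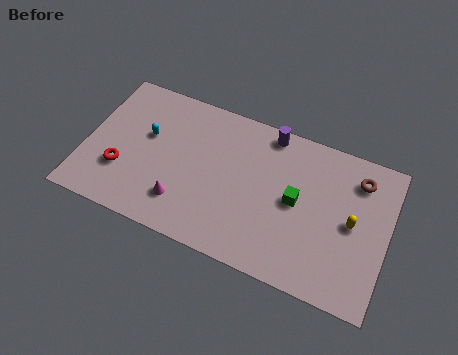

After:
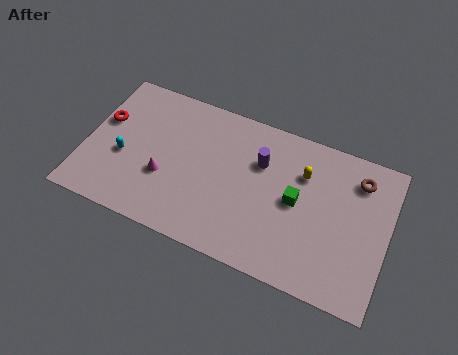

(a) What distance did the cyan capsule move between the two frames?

2.0

The cyan capsule was near (3.2, 5.3) before and (2.1, 3.6) after, so it travelled √(1.1² + 1.7²) ≈ 2.0 units.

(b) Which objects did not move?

the brown torus and the green cube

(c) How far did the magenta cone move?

1.6

The magenta cone was near (5.5, 2.1) before and (4.4, 3.2) after, so it travelled √(1.1² + 1.1²) ≈ 1.6 units.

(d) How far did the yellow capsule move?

3.3

The yellow capsule moved from about (14.4, 4.4) to (11.6, 6.2), a distance of √(2.8² + 1.8²) ≈ 3.3.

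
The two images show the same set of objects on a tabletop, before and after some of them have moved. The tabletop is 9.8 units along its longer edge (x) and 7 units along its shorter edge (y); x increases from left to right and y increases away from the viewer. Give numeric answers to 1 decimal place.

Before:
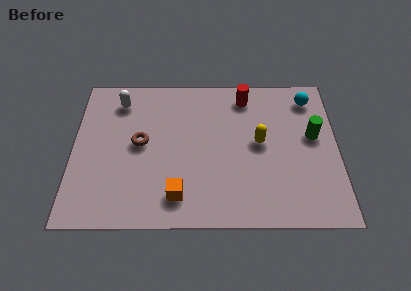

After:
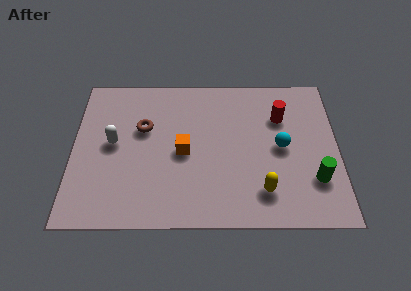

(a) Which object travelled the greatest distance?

the cyan sphere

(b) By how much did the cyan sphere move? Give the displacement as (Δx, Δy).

(-1.1, -2.3)

From the two frames, the cyan sphere sits at roughly (8.8, 5.8) before and (7.7, 3.5) after.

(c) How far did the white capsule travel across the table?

2.0

From (1.7, 5.7) to (1.5, 3.7), the white capsule covered √(0.2² + 2.0²) ≈ 2.0 units.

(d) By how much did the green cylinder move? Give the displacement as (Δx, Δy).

(0.0, -2.0)

From the two frames, the green cylinder sits at roughly (8.9, 4.0) before and (8.9, 2.0) after.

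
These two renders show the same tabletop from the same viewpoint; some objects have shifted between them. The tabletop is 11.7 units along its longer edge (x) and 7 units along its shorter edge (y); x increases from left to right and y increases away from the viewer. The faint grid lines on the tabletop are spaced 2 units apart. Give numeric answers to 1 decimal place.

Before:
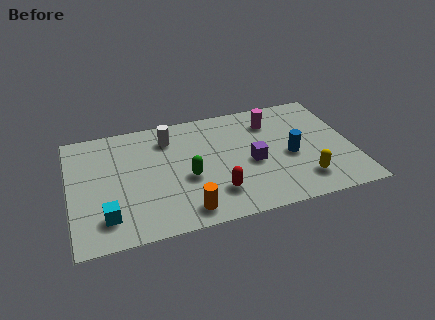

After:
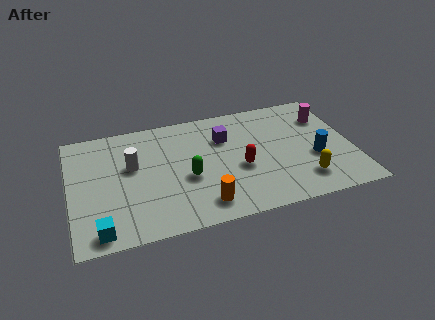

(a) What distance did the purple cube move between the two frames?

2.1

The purple cube moved from about (7.5, 3.1) to (6.5, 4.9), a distance of √(1.0² + 1.8²) ≈ 2.1.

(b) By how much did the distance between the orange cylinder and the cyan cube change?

+1.0

They were about 3.2 units apart before and 4.2 after — 1.0 units further apart.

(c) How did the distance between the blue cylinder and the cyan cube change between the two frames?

+1.3

Before: roughly 7.9 units apart; after: 9.2. That's 1.3 units further apart.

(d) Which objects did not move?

the yellow capsule and the green capsule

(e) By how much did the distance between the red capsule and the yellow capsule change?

-0.7

Before: roughly 3.6 units apart; after: 2.9. That's 0.7 units closer together.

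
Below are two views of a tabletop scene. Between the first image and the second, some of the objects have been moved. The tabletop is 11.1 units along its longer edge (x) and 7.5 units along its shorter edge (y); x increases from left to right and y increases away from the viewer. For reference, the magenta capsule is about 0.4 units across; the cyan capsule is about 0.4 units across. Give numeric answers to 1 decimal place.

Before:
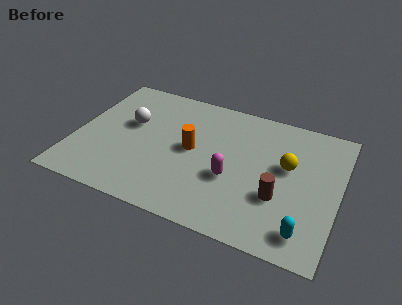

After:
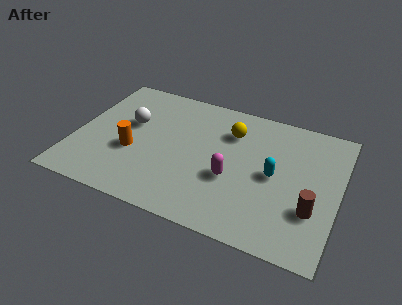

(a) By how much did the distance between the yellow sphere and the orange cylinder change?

+0.7

They were about 4.0 units apart before and 4.7 after — 0.7 units further apart.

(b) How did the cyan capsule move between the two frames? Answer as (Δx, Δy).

(-1.5, 2.5)

The cyan capsule was at about (9.9, 1.2) and moved to about (8.4, 3.7).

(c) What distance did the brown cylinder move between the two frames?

1.4

The brown cylinder was near (8.7, 2.6) before and (10.1, 2.4) after, so it travelled √(1.4² + 0.2²) ≈ 1.4 units.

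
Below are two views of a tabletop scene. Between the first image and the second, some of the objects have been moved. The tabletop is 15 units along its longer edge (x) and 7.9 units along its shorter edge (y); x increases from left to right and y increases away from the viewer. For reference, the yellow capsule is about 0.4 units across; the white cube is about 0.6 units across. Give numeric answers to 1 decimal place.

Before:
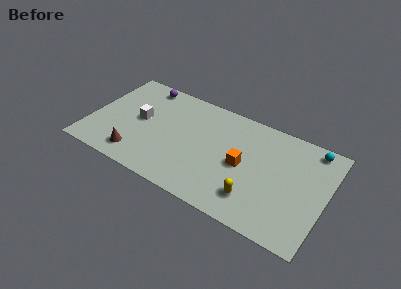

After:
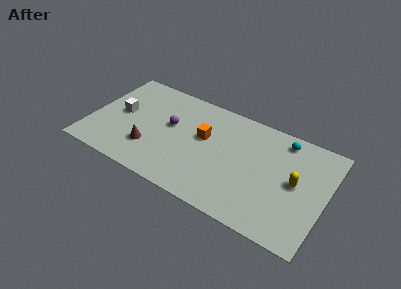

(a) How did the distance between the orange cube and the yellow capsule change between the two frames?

+3.7

They were about 2.2 units apart before and 5.9 after — 3.7 units further apart.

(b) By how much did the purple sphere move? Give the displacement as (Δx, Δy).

(2.1, -2.4)

From the two frames, the purple sphere sits at roughly (2.9, 7.0) before and (5.0, 4.6) after.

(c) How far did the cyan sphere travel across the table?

1.8

The cyan sphere was near (13.8, 7.0) before and (12.0, 6.8) after, so it travelled √(1.8² + 0.2²) ≈ 1.8 units.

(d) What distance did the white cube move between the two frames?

1.3

From (3.1, 4.2) to (1.8, 4.2), the white cube covered √(1.3² + 0.0²) ≈ 1.3 units.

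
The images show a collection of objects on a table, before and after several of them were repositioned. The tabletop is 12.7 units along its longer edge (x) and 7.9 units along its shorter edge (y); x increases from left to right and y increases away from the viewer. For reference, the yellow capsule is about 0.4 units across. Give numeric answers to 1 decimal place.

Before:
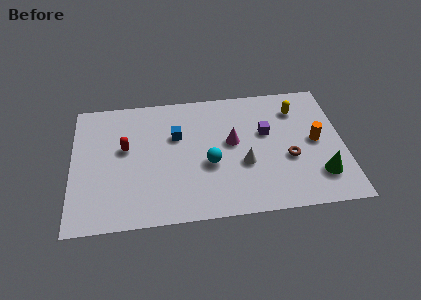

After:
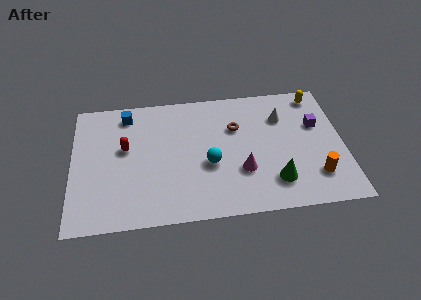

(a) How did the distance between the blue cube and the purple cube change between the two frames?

+4.9

The distance was about 4.2 in the first image and 9.1 in the second, so they moved 4.9 units further apart.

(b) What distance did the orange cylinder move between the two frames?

2.1

The orange cylinder moved from about (11.4, 4.0) to (11.3, 1.9), a distance of √(0.1² + 2.1²) ≈ 2.1.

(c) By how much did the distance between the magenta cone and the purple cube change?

+2.7

Before: roughly 1.6 units apart; after: 4.3. That's 2.7 units further apart.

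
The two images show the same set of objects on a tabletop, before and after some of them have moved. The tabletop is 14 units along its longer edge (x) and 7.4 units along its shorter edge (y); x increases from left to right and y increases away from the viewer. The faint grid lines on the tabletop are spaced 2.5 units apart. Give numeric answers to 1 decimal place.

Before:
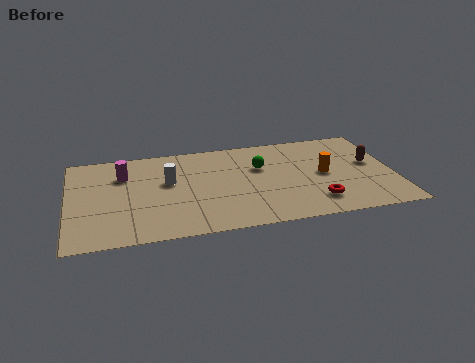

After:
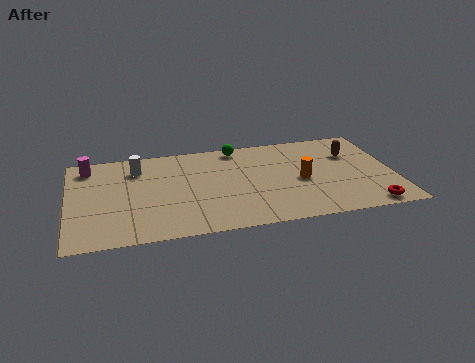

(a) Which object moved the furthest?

the red torus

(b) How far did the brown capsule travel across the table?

1.2

From (13.1, 4.2) to (12.3, 5.1), the brown capsule covered √(0.8² + 0.9²) ≈ 1.2 units.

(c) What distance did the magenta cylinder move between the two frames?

1.7

The magenta cylinder moved from about (2.4, 5.3) to (0.9, 6.2), a distance of √(1.5² + 0.9²) ≈ 1.7.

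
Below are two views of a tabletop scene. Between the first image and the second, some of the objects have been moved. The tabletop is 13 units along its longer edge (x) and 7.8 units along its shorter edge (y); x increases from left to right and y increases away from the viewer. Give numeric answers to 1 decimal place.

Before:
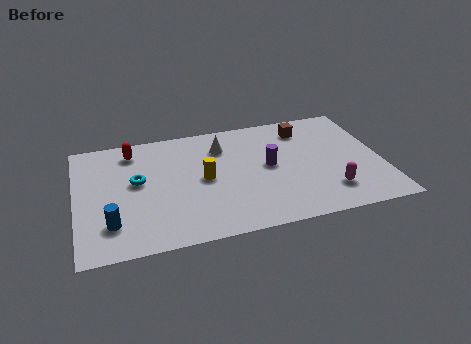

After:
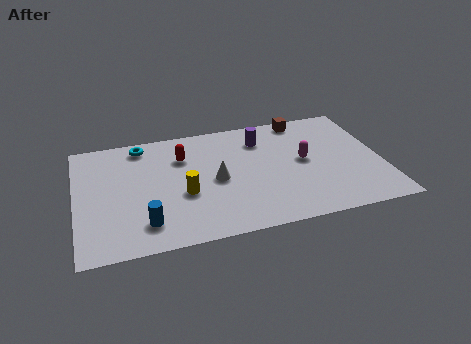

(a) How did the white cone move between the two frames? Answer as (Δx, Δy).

(-0.4, -2.2)

The white cone was at about (6.3, 5.9) and moved to about (5.9, 3.7).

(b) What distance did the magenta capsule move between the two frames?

2.5

From (10.6, 1.8) to (9.7, 4.1), the magenta capsule covered √(0.9² + 2.3²) ≈ 2.5 units.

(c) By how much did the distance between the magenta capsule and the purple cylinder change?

-0.8

Before: roughly 3.3 units apart; after: 2.5. That's 0.8 units closer together.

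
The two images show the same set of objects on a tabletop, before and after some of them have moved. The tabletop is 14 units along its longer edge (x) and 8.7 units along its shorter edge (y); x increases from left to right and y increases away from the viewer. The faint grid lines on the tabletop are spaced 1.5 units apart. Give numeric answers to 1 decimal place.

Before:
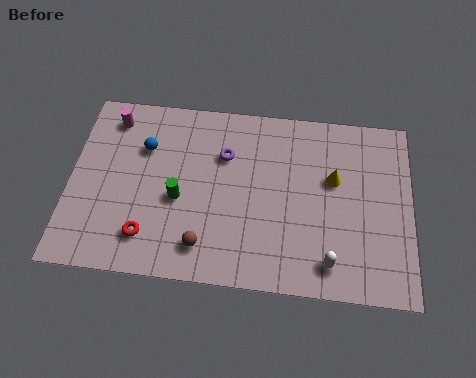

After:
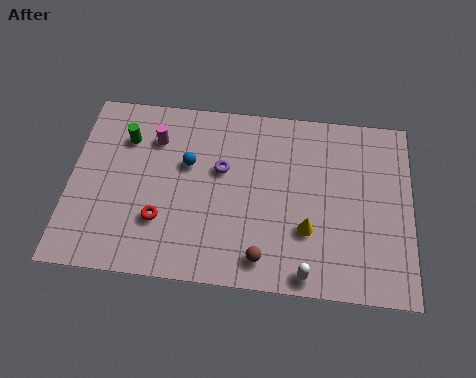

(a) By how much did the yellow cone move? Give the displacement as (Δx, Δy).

(-1.0, -2.5)

From the two frames, the yellow cone sits at roughly (10.8, 5.3) before and (9.8, 2.8) after.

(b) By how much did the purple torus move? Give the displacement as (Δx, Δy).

(-0.1, -0.7)

The purple torus was at about (6.3, 6.0) and moved to about (6.2, 5.3).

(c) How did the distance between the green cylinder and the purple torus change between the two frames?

+1.2

They were about 2.9 units apart before and 4.1 after — 1.2 units further apart.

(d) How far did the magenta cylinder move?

2.0

The magenta cylinder moved from about (1.6, 7.3) to (3.4, 6.5), a distance of √(1.8² + 0.8²) ≈ 2.0.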